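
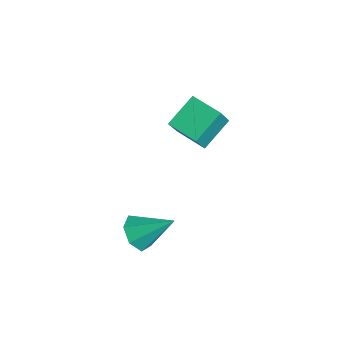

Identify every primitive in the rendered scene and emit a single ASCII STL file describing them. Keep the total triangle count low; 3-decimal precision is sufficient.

solid 
facet normal -0.834 -0.531 0.148
outer loop
vertex -3.856 3.474 -1.434
vertex -4.506 4.109 -2.823
vertex -3.146 2.091 -2.398
endloop
endfacet
facet normal 0.391 -0.383 0.837
outer loop
vertex -1.794 2.951 -2.637
vertex -3.856 3.474 -1.434
vertex -3.146 2.091 -2.398
endloop
endfacet
facet normal -0.834 -0.531 0.147
outer loop
vertex -3.146 2.091 -2.398
vertex -4.506 4.109 -2.823
vertex -3.795 2.725 -3.787
endloop
endfacet
facet normal 0.388 -0.756 -0.527
outer loop
vertex -3.795 2.725 -3.787
vertex -1.794 2.951 -2.637
vertex -3.146 2.091 -2.398
endloop
endfacet
facet normal -0.388 0.756 0.527
outer loop
vertex -3.856 3.474 -1.434
vertex -3.154 4.969 -3.062
vertex -4.506 4.109 -2.823
endloop
endfacet
facet normal 0.392 -0.382 0.837
outer loop
vertex -2.505 4.335 -1.673
vertex -3.856 3.474 -1.434
vertex -1.794 2.951 -2.637
endloop
endfacet
facet normal -0.389 0.756 0.527
outer loop
vertex -2.505 4.335 -1.673
vertex -3.154 4.969 -3.062
vertex -3.856 3.474 -1.434
endloop
endfacet
facet normal -0.391 0.382 -0.837
outer loop
vertex -4.506 4.109 -2.823
vertex -3.154 4.969 -3.062
vertex -3.795 2.725 -3.787
endloop
endfacet
facet normal 0.388 -0.756 -0.527
outer loop
vertex -2.444 3.586 -4.026
vertex -1.794 2.951 -2.637
vertex -3.795 2.725 -3.787
endloop
endfacet
facet normal -0.392 0.382 -0.837
outer loop
vertex -3.795 2.725 -3.787
vertex -3.154 4.969 -3.062
vertex -2.444 3.586 -4.026
endloop
endfacet
facet normal 0.834 0.531 -0.147
outer loop
vertex -2.444 3.586 -4.026
vertex -2.505 4.335 -1.673
vertex -1.794 2.951 -2.637
endloop
endfacet
facet normal 0.834 0.531 -0.147
outer loop
vertex -3.154 4.969 -3.062
vertex -2.505 4.335 -1.673
vertex -2.444 3.586 -4.026
endloop
endfacet
facet normal -0.379 -0.688 -0.618
outer loop
vertex 2.798 -0.986 -4.622
vertex 1.958 -0.892 -4.211
vertex 2.306 -0.422 -4.948
endloop
endfacet
facet normal 0.794 0.471 -0.384
outer loop
vertex 2.798 -0.986 -4.622
vertex 2.306 -0.422 -4.948
vertex 2.722 0.492 -2.969
endloop
endfacet
facet normal -0.380 -0.688 -0.618
outer loop
vertex 2.306 -0.422 -4.948
vertex 1.958 -0.892 -4.211
vertex 1.552 -0.212 -4.718
endloop
endfacet
facet normal 0.115 0.892 -0.436
outer loop
vertex 2.306 -0.422 -4.948
vertex 1.552 -0.212 -4.718
vertex 2.722 0.492 -2.969
endloop
endfacet
facet normal -0.381 -0.688 -0.618
outer loop
vertex 1.552 -0.212 -4.718
vertex 1.958 -0.892 -4.211
vertex 1.104 -0.513 -4.107
endloop
endfacet
facet normal -0.538 0.843 0.021
outer loop
vertex 1.552 -0.212 -4.718
vertex 1.104 -0.513 -4.107
vertex 2.722 0.492 -2.969
endloop
endfacet
facet normal -0.381 -0.688 -0.618
outer loop
vertex 1.104 -0.513 -4.107
vertex 1.958 -0.892 -4.211
vertex 1.299 -1.1 -3.574
endloop
endfacet
facet normal -0.676 0.360 0.643
outer loop
vertex 1.104 -0.513 -4.107
vertex 1.299 -1.1 -3.574
vertex 2.722 0.492 -2.969
endloop
endfacet
facet normal -0.380 -0.688 -0.618
outer loop
vertex 1.299 -1.1 -3.574
vertex 1.958 -0.892 -4.211
vertex 1.99 -1.529 -3.521
endloop
endfacet
facet normal -0.193 -0.193 0.962
outer loop
vertex 1.299 -1.1 -3.574
vertex 1.99 -1.529 -3.521
vertex 2.722 0.492 -2.969
endloop
endfacet
facet normal -0.381 -0.688 -0.618
outer loop
vertex 1.99 -1.529 -3.521
vertex 1.958 -0.892 -4.211
vertex 2.657 -1.479 -3.988
endloop
endfacet
facet normal 0.546 -0.399 0.737
outer loop
vertex 1.99 -1.529 -3.521
vertex 2.657 -1.479 -3.988
vertex 2.722 0.492 -2.969
endloop
endfacet
facet normal -0.380 -0.687 -0.619
outer loop
vertex 2.657 -1.479 -3.988
vertex 1.958 -0.892 -4.211
vertex 2.798 -0.986 -4.622
endloop
endfacet
facet normal 0.985 -0.104 0.138
outer loop
vertex 2.657 -1.479 -3.988
vertex 2.798 -0.986 -4.622
vertex 2.722 0.492 -2.969
endloop
endfacet

endsolid


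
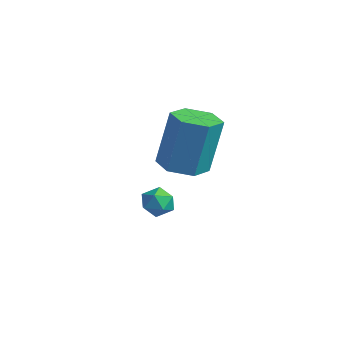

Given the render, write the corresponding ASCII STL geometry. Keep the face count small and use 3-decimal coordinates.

solid 
facet normal -0.079 -0.199 -0.977
outer loop
vertex 0.315 -3.671 1.584
vertex -0.513 -3.537 1.624
vertex 0.007 -2.901 1.452
endloop
endfacet
facet normal 0.927 0.346 -0.146
outer loop
vertex 0.315 -3.671 1.584
vertex 0.007 -2.901 1.452
vertex 0.481 -3.256 3.615
endloop
endfacet
facet normal 0.927 0.346 -0.146
outer loop
vertex 0.481 -3.256 3.615
vertex 0.007 -2.901 1.452
vertex 0.173 -2.486 3.483
endloop
endfacet
facet normal 0.080 0.200 0.977
outer loop
vertex 0.481 -3.256 3.615
vertex 0.173 -2.486 3.483
vertex -0.347 -3.123 3.656
endloop
endfacet
facet normal -0.079 -0.199 -0.977
outer loop
vertex 0.007 -2.901 1.452
vertex -0.513 -3.537 1.624
vertex -0.821 -2.767 1.492
endloop
endfacet
facet normal 0.146 0.967 -0.210
outer loop
vertex 0.007 -2.901 1.452
vertex -0.821 -2.767 1.492
vertex 0.173 -2.486 3.483
endloop
endfacet
facet normal 0.146 0.967 -0.209
outer loop
vertex 0.173 -2.486 3.483
vertex -0.821 -2.767 1.492
vertex -0.655 -2.352 3.524
endloop
endfacet
facet normal 0.081 0.199 0.977
outer loop
vertex 0.173 -2.486 3.483
vertex -0.655 -2.352 3.524
vertex -0.347 -3.123 3.656
endloop
endfacet
facet normal -0.080 -0.200 -0.977
outer loop
vertex -0.821 -2.767 1.492
vertex -0.513 -3.537 1.624
vertex -1.341 -3.404 1.665
endloop
endfacet
facet normal -0.781 0.621 -0.063
outer loop
vertex -0.821 -2.767 1.492
vertex -1.341 -3.404 1.665
vertex -0.655 -2.352 3.524
endloop
endfacet
facet normal -0.781 0.621 -0.063
outer loop
vertex -0.655 -2.352 3.524
vertex -1.341 -3.404 1.665
vertex -1.175 -2.989 3.696
endloop
endfacet
facet normal 0.079 0.199 0.977
outer loop
vertex -0.655 -2.352 3.524
vertex -1.175 -2.989 3.696
vertex -0.347 -3.123 3.656
endloop
endfacet
facet normal -0.080 -0.200 -0.977
outer loop
vertex -1.341 -3.404 1.665
vertex -0.513 -3.537 1.624
vertex -1.033 -4.174 1.797
endloop
endfacet
facet normal -0.927 -0.346 0.146
outer loop
vertex -1.341 -3.404 1.665
vertex -1.033 -4.174 1.797
vertex -1.175 -2.989 3.696
endloop
endfacet
facet normal -0.927 -0.346 0.146
outer loop
vertex -1.175 -2.989 3.696
vertex -1.033 -4.174 1.797
vertex -0.867 -3.759 3.828
endloop
endfacet
facet normal 0.079 0.199 0.977
outer loop
vertex -1.175 -2.989 3.696
vertex -0.867 -3.759 3.828
vertex -0.347 -3.123 3.656
endloop
endfacet
facet normal -0.081 -0.199 -0.977
outer loop
vertex -1.033 -4.174 1.797
vertex -0.513 -3.537 1.624
vertex -0.205 -4.308 1.756
endloop
endfacet
facet normal -0.146 -0.967 0.209
outer loop
vertex -1.033 -4.174 1.797
vertex -0.205 -4.308 1.756
vertex -0.867 -3.759 3.828
endloop
endfacet
facet normal -0.146 -0.967 0.209
outer loop
vertex -0.867 -3.759 3.828
vertex -0.205 -4.308 1.756
vertex -0.039 -3.893 3.788
endloop
endfacet
facet normal 0.079 0.199 0.977
outer loop
vertex -0.867 -3.759 3.828
vertex -0.039 -3.893 3.788
vertex -0.347 -3.123 3.656
endloop
endfacet
facet normal -0.079 -0.199 -0.977
outer loop
vertex -0.205 -4.308 1.756
vertex -0.513 -3.537 1.624
vertex 0.315 -3.671 1.584
endloop
endfacet
facet normal 0.781 -0.621 0.063
outer loop
vertex -0.205 -4.308 1.756
vertex 0.315 -3.671 1.584
vertex -0.039 -3.893 3.788
endloop
endfacet
facet normal 0.781 -0.621 0.063
outer loop
vertex -0.039 -3.893 3.788
vertex 0.315 -3.671 1.584
vertex 0.481 -3.256 3.615
endloop
endfacet
facet normal 0.080 0.200 0.977
outer loop
vertex -0.039 -3.893 3.788
vertex 0.481 -3.256 3.615
vertex -0.347 -3.123 3.656
endloop
endfacet
facet normal -0.598 0.669 0.442
outer loop
vertex -2.812 -3.124 -0.761
vertex -2.426 -3.108 -0.263
vertex -2.336 -2.71 -0.744
endloop
endfacet
facet normal -0.627 0.731 -0.269
outer loop
vertex -2.812 -3.124 -0.761
vertex -2.336 -2.71 -0.744
vertex -2.467 -3.019 -1.279
endloop
endfacet
facet normal -0.837 0.106 -0.536
outer loop
vertex -2.812 -3.124 -0.761
vertex -2.467 -3.019 -1.279
vertex -2.638 -3.607 -1.128
endloop
endfacet
facet normal -0.939 -0.345 0.009
outer loop
vertex -2.812 -3.124 -0.761
vertex -2.638 -3.607 -1.128
vertex -2.612 -3.662 -0.5
endloop
endfacet
facet normal -0.790 0.003 0.613
outer loop
vertex -2.812 -3.124 -0.761
vertex -2.612 -3.662 -0.5
vertex -2.426 -3.108 -0.263
endloop
endfacet
facet normal 0.035 0.862 -0.506
outer loop
vertex -2.467 -3.019 -1.279
vertex -2.336 -2.71 -0.744
vertex -1.868 -2.938 -1.1
endloop
endfacet
facet normal 0.081 0.760 0.644
outer loop
vertex -2.336 -2.71 -0.744
vertex -2.426 -3.108 -0.263
vertex -1.842 -2.993 -0.472
endloop
endfacet
facet normal -0.232 -0.316 0.920
outer loop
vertex -2.426 -3.108 -0.263
vertex -2.612 -3.662 -0.5
vertex -2.013 -3.581 -0.321
endloop
endfacet
facet normal -0.472 -0.880 -0.057
outer loop
vertex -2.612 -3.662 -0.5
vertex -2.638 -3.607 -1.128
vertex -2.144 -3.89 -0.856
endloop
endfacet
facet normal -0.306 -0.152 -0.940
outer loop
vertex -2.638 -3.607 -1.128
vertex -2.467 -3.019 -1.279
vertex -2.054 -3.492 -1.337
endloop
endfacet
facet normal 0.939 0.345 -0.009
outer loop
vertex -1.668 -3.476 -0.839
vertex -1.868 -2.938 -1.1
vertex -1.842 -2.993 -0.472
endloop
endfacet
facet normal 0.837 -0.106 0.536
outer loop
vertex -1.668 -3.476 -0.839
vertex -1.842 -2.993 -0.472
vertex -2.013 -3.581 -0.321
endloop
endfacet
facet normal 0.627 -0.731 0.269
outer loop
vertex -1.668 -3.476 -0.839
vertex -2.013 -3.581 -0.321
vertex -2.144 -3.89 -0.856
endloop
endfacet
facet normal 0.598 -0.669 -0.442
outer loop
vertex -1.668 -3.476 -0.839
vertex -2.144 -3.89 -0.856
vertex -2.054 -3.492 -1.337
endloop
endfacet
facet normal 0.790 -0.003 -0.613
outer loop
vertex -1.668 -3.476 -0.839
vertex -2.054 -3.492 -1.337
vertex -1.868 -2.938 -1.1
endloop
endfacet
facet normal 0.472 0.880 0.057
outer loop
vertex -1.842 -2.993 -0.472
vertex -1.868 -2.938 -1.1
vertex -2.336 -2.71 -0.744
endloop
endfacet
facet normal 0.306 0.152 0.940
outer loop
vertex -2.013 -3.581 -0.321
vertex -1.842 -2.993 -0.472
vertex -2.426 -3.108 -0.263
endloop
endfacet
facet normal -0.035 -0.862 0.506
outer loop
vertex -2.144 -3.89 -0.856
vertex -2.013 -3.581 -0.321
vertex -2.612 -3.662 -0.5
endloop
endfacet
facet normal -0.081 -0.760 -0.644
outer loop
vertex -2.054 -3.492 -1.337
vertex -2.144 -3.89 -0.856
vertex -2.638 -3.607 -1.128
endloop
endfacet
facet normal 0.232 0.316 -0.920
outer loop
vertex -1.868 -2.938 -1.1
vertex -2.054 -3.492 -1.337
vertex -2.467 -3.019 -1.279
endloop
endfacet

endsolid


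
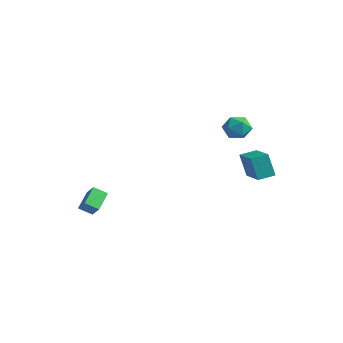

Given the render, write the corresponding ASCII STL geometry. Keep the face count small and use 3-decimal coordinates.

solid 
facet normal 0.224 0.952 0.209
outer loop
vertex 2.232 2.041 2.565
vertex 2.442 1.808 3.402
vertex 3.069 1.8 2.766
endloop
endfacet
facet normal 0.347 0.806 -0.479
outer loop
vertex 2.232 2.041 2.565
vertex 3.069 1.8 2.766
vertex 2.691 1.513 2.009
endloop
endfacet
facet normal -0.264 0.581 -0.770
outer loop
vertex 2.232 2.041 2.565
vertex 2.691 1.513 2.009
vertex 1.83 1.344 2.177
endloop
endfacet
facet normal -0.766 0.587 -0.261
outer loop
vertex 2.232 2.041 2.565
vertex 1.83 1.344 2.177
vertex 1.676 1.526 3.038
endloop
endfacet
facet normal -0.464 0.816 0.344
outer loop
vertex 2.232 2.041 2.565
vertex 1.676 1.526 3.038
vertex 2.442 1.808 3.402
endloop
endfacet
facet normal 0.817 0.270 -0.510
outer loop
vertex 2.691 1.513 2.009
vertex 3.069 1.8 2.766
vertex 3.184 0.954 2.502
endloop
endfacet
facet normal 0.618 0.505 0.603
outer loop
vertex 3.069 1.8 2.766
vertex 2.442 1.808 3.402
vertex 3.03 1.136 3.363
endloop
endfacet
facet normal -0.495 0.287 0.820
outer loop
vertex 2.442 1.808 3.402
vertex 1.676 1.526 3.038
vertex 2.169 0.967 3.531
endloop
endfacet
facet normal -0.984 -0.084 -0.158
outer loop
vertex 1.676 1.526 3.038
vertex 1.83 1.344 2.177
vertex 1.791 0.68 2.774
endloop
endfacet
facet normal -0.173 -0.094 -0.980
outer loop
vertex 1.83 1.344 2.177
vertex 2.691 1.513 2.009
vertex 2.418 0.672 2.138
endloop
endfacet
facet normal 0.766 -0.587 0.261
outer loop
vertex 2.628 0.439 2.975
vertex 3.184 0.954 2.502
vertex 3.03 1.136 3.363
endloop
endfacet
facet normal 0.264 -0.581 0.770
outer loop
vertex 2.628 0.439 2.975
vertex 3.03 1.136 3.363
vertex 2.169 0.967 3.531
endloop
endfacet
facet normal -0.347 -0.806 0.479
outer loop
vertex 2.628 0.439 2.975
vertex 2.169 0.967 3.531
vertex 1.791 0.68 2.774
endloop
endfacet
facet normal -0.224 -0.952 -0.209
outer loop
vertex 2.628 0.439 2.975
vertex 1.791 0.68 2.774
vertex 2.418 0.672 2.138
endloop
endfacet
facet normal 0.464 -0.816 -0.344
outer loop
vertex 2.628 0.439 2.975
vertex 2.418 0.672 2.138
vertex 3.184 0.954 2.502
endloop
endfacet
facet normal 0.984 0.084 0.158
outer loop
vertex 3.03 1.136 3.363
vertex 3.184 0.954 2.502
vertex 3.069 1.8 2.766
endloop
endfacet
facet normal 0.173 0.094 0.980
outer loop
vertex 2.169 0.967 3.531
vertex 3.03 1.136 3.363
vertex 2.442 1.808 3.402
endloop
endfacet
facet normal -0.817 -0.270 0.510
outer loop
vertex 1.791 0.68 2.774
vertex 2.169 0.967 3.531
vertex 1.676 1.526 3.038
endloop
endfacet
facet normal -0.618 -0.505 -0.603
outer loop
vertex 2.418 0.672 2.138
vertex 1.791 0.68 2.774
vertex 1.83 1.344 2.177
endloop
endfacet
facet normal 0.495 -0.287 -0.820
outer loop
vertex 3.184 0.954 2.502
vertex 2.418 0.672 2.138
vertex 2.691 1.513 2.009
endloop
endfacet
facet normal -0.906 0.357 -0.228
outer loop
vertex 1.98 1.824 0.388
vertex 2.31 2.79 0.59
vertex 2.418 1.986 -1.101
endloop
endfacet
facet normal -0.318 -0.928 -0.194
outer loop
vertex 4.13 1.31 -0.67
vertex 1.98 1.824 0.388
vertex 2.418 1.986 -1.101
endloop
endfacet
facet normal -0.905 0.358 -0.228
outer loop
vertex 2.418 1.986 -1.101
vertex 2.31 2.79 0.59
vertex 2.749 2.951 -0.899
endloop
endfacet
facet normal 0.281 0.103 -0.954
outer loop
vertex 2.749 2.951 -0.899
vertex 4.13 1.31 -0.67
vertex 2.418 1.986 -1.101
endloop
endfacet
facet normal -0.281 -0.103 0.954
outer loop
vertex 1.98 1.824 0.388
vertex 4.022 2.114 1.021
vertex 2.31 2.79 0.59
endloop
endfacet
facet normal -0.317 -0.928 -0.194
outer loop
vertex 3.691 1.149 0.819
vertex 1.98 1.824 0.388
vertex 4.13 1.31 -0.67
endloop
endfacet
facet normal -0.281 -0.103 0.954
outer loop
vertex 3.691 1.149 0.819
vertex 4.022 2.114 1.021
vertex 1.98 1.824 0.388
endloop
endfacet
facet normal 0.318 0.928 0.194
outer loop
vertex 2.31 2.79 0.59
vertex 4.022 2.114 1.021
vertex 2.749 2.951 -0.899
endloop
endfacet
facet normal 0.281 0.103 -0.954
outer loop
vertex 4.46 2.276 -0.468
vertex 4.13 1.31 -0.67
vertex 2.749 2.951 -0.899
endloop
endfacet
facet normal 0.317 0.928 0.194
outer loop
vertex 2.749 2.951 -0.899
vertex 4.022 2.114 1.021
vertex 4.46 2.276 -0.468
endloop
endfacet
facet normal 0.906 -0.357 0.228
outer loop
vertex 4.46 2.276 -0.468
vertex 3.691 1.149 0.819
vertex 4.13 1.31 -0.67
endloop
endfacet
facet normal 0.906 -0.358 0.227
outer loop
vertex 4.022 2.114 1.021
vertex 3.691 1.149 0.819
vertex 4.46 2.276 -0.468
endloop
endfacet
facet normal -0.719 0.053 -0.693
outer loop
vertex -4.212 -4.758 -4.094
vertex -4.833 -3.669 -3.365
vertex -3.698 -4.139 -4.58
endloop
endfacet
facet normal 0.428 -0.751 -0.503
outer loop
vertex -3.007 -4.191 -3.915
vertex -4.212 -4.758 -4.094
vertex -3.698 -4.139 -4.58
endloop
endfacet
facet normal -0.719 0.054 -0.693
outer loop
vertex -3.698 -4.139 -4.58
vertex -4.833 -3.669 -3.365
vertex -4.319 -3.051 -3.851
endloop
endfacet
facet normal 0.547 0.659 -0.517
outer loop
vertex -4.319 -3.051 -3.851
vertex -3.007 -4.191 -3.915
vertex -3.698 -4.139 -4.58
endloop
endfacet
facet normal -0.547 -0.658 0.517
outer loop
vertex -4.212 -4.758 -4.094
vertex -4.142 -3.721 -2.7
vertex -4.833 -3.669 -3.365
endloop
endfacet
facet normal 0.428 -0.751 -0.502
outer loop
vertex -3.521 -4.809 -3.429
vertex -4.212 -4.758 -4.094
vertex -3.007 -4.191 -3.915
endloop
endfacet
facet normal -0.546 -0.659 0.517
outer loop
vertex -3.521 -4.809 -3.429
vertex -4.142 -3.721 -2.7
vertex -4.212 -4.758 -4.094
endloop
endfacet
facet normal -0.428 0.751 0.503
outer loop
vertex -4.833 -3.669 -3.365
vertex -4.142 -3.721 -2.7
vertex -4.319 -3.051 -3.851
endloop
endfacet
facet normal 0.547 0.658 -0.518
outer loop
vertex -3.628 -3.102 -3.186
vertex -3.007 -4.191 -3.915
vertex -4.319 -3.051 -3.851
endloop
endfacet
facet normal -0.429 0.751 0.503
outer loop
vertex -4.319 -3.051 -3.851
vertex -4.142 -3.721 -2.7
vertex -3.628 -3.102 -3.186
endloop
endfacet
facet normal 0.719 -0.054 0.693
outer loop
vertex -3.628 -3.102 -3.186
vertex -3.521 -4.809 -3.429
vertex -3.007 -4.191 -3.915
endloop
endfacet
facet normal 0.719 -0.054 0.693
outer loop
vertex -4.142 -3.721 -2.7
vertex -3.521 -4.809 -3.429
vertex -3.628 -3.102 -3.186
endloop
endfacet

endsolid


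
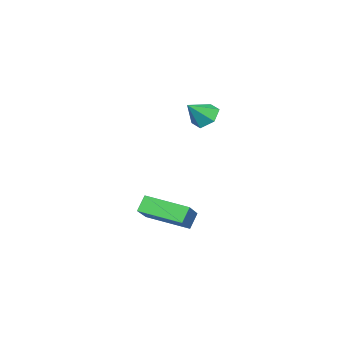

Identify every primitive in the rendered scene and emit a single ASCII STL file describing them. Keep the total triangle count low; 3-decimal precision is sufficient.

solid 
facet normal -0.789 -0.318 -0.526
outer loop
vertex 2.79 1.072 -1.812
vertex 2.303 2.949 -2.215
vertex 3.28 1.045 -2.53
endloop
endfacet
facet normal 0.246 -0.948 0.203
outer loop
vertex 4.637 1.591 -1.625
vertex 2.79 1.072 -1.812
vertex 3.28 1.045 -2.53
endloop
endfacet
facet normal -0.789 -0.318 -0.526
outer loop
vertex 3.28 1.045 -2.53
vertex 2.303 2.949 -2.215
vertex 2.793 2.921 -2.933
endloop
endfacet
facet normal 0.563 -0.031 -0.826
outer loop
vertex 2.793 2.921 -2.933
vertex 4.637 1.591 -1.625
vertex 3.28 1.045 -2.53
endloop
endfacet
facet normal -0.563 0.031 0.826
outer loop
vertex 2.79 1.072 -1.812
vertex 3.66 3.495 -1.31
vertex 2.303 2.949 -2.215
endloop
endfacet
facet normal 0.246 -0.948 0.205
outer loop
vertex 4.147 1.619 -0.907
vertex 2.79 1.072 -1.812
vertex 4.637 1.591 -1.625
endloop
endfacet
facet normal -0.563 0.031 0.826
outer loop
vertex 4.147 1.619 -0.907
vertex 3.66 3.495 -1.31
vertex 2.79 1.072 -1.812
endloop
endfacet
facet normal -0.245 0.948 -0.204
outer loop
vertex 2.303 2.949 -2.215
vertex 3.66 3.495 -1.31
vertex 2.793 2.921 -2.933
endloop
endfacet
facet normal 0.563 -0.031 -0.826
outer loop
vertex 4.15 3.468 -2.028
vertex 4.637 1.591 -1.625
vertex 2.793 2.921 -2.933
endloop
endfacet
facet normal -0.246 0.948 -0.204
outer loop
vertex 2.793 2.921 -2.933
vertex 3.66 3.495 -1.31
vertex 4.15 3.468 -2.028
endloop
endfacet
facet normal 0.789 0.318 0.526
outer loop
vertex 4.15 3.468 -2.028
vertex 4.147 1.619 -0.907
vertex 4.637 1.591 -1.625
endloop
endfacet
facet normal 0.789 0.318 0.526
outer loop
vertex 3.66 3.495 -1.31
vertex 4.147 1.619 -0.907
vertex 4.15 3.468 -2.028
endloop
endfacet
facet normal -0.711 0.267 -0.650
outer loop
vertex 2.261 3.049 2.602
vertex 1.754 2.96 3.12
vertex 2.077 3.609 3.033
endloop
endfacet
facet normal 0.912 0.392 -0.119
outer loop
vertex 2.261 3.049 2.602
vertex 2.077 3.609 3.033
vertex 2.606 2.64 3.9
endloop
endfacet
facet normal -0.711 0.266 -0.651
outer loop
vertex 2.077 3.609 3.033
vertex 1.754 2.96 3.12
vertex 1.57 3.52 3.55
endloop
endfacet
facet normal 0.429 0.721 0.544
outer loop
vertex 2.077 3.609 3.033
vertex 1.57 3.52 3.55
vertex 2.606 2.64 3.9
endloop
endfacet
facet normal -0.710 0.267 -0.652
outer loop
vertex 1.57 3.52 3.55
vertex 1.754 2.96 3.12
vertex 1.246 2.872 3.637
endloop
endfacet
facet normal -0.152 0.206 0.967
outer loop
vertex 1.57 3.52 3.55
vertex 1.246 2.872 3.637
vertex 2.606 2.64 3.9
endloop
endfacet
facet normal -0.710 0.268 -0.652
outer loop
vertex 1.246 2.872 3.637
vertex 1.754 2.96 3.12
vertex 1.43 2.312 3.206
endloop
endfacet
facet normal -0.250 -0.641 0.726
outer loop
vertex 1.246 2.872 3.637
vertex 1.43 2.312 3.206
vertex 2.606 2.64 3.9
endloop
endfacet
facet normal -0.710 0.269 -0.651
outer loop
vertex 1.43 2.312 3.206
vertex 1.754 2.96 3.12
vertex 1.937 2.4 2.689
endloop
endfacet
facet normal 0.233 -0.970 0.063
outer loop
vertex 1.43 2.312 3.206
vertex 1.937 2.4 2.689
vertex 2.606 2.64 3.9
endloop
endfacet
facet normal -0.711 0.268 -0.650
outer loop
vertex 1.937 2.4 2.689
vertex 1.754 2.96 3.12
vertex 2.261 3.049 2.602
endloop
endfacet
facet normal 0.815 -0.455 -0.360
outer loop
vertex 1.937 2.4 2.689
vertex 2.261 3.049 2.602
vertex 2.606 2.64 3.9
endloop
endfacet

endsolid


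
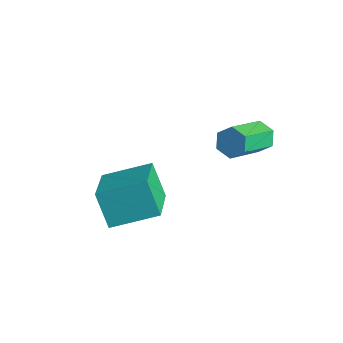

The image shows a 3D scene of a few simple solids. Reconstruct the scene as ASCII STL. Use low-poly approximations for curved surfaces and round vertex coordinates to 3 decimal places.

solid 
facet normal -0.157 0.834 -0.529
outer loop
vertex 2.687 4.377 2.163
vertex 2.326 4.047 1.75
vertex 2.057 4.321 2.262
endloop
endfacet
facet normal 0.082 0.546 0.834
outer loop
vertex 2.687 4.377 2.163
vertex 2.057 4.321 2.262
vertex 2.994 2.744 3.202
endloop
endfacet
facet normal 0.082 0.546 0.834
outer loop
vertex 2.994 2.744 3.202
vertex 2.057 4.321 2.262
vertex 2.364 2.688 3.301
endloop
endfacet
facet normal 0.157 -0.832 0.531
outer loop
vertex 2.994 2.744 3.202
vertex 2.364 2.688 3.301
vertex 2.634 2.413 2.79
endloop
endfacet
facet normal -0.157 0.834 -0.529
outer loop
vertex 2.057 4.321 2.262
vertex 2.326 4.047 1.75
vertex 1.696 3.991 1.849
endloop
endfacet
facet normal -0.811 0.198 0.551
outer loop
vertex 2.057 4.321 2.262
vertex 1.696 3.991 1.849
vertex 2.364 2.688 3.301
endloop
endfacet
facet normal -0.812 0.197 0.550
outer loop
vertex 2.364 2.688 3.301
vertex 1.696 3.991 1.849
vertex 2.004 2.358 2.888
endloop
endfacet
facet normal 0.155 -0.833 0.531
outer loop
vertex 2.364 2.688 3.301
vertex 2.004 2.358 2.888
vertex 2.634 2.413 2.79
endloop
endfacet
facet normal -0.157 0.832 -0.531
outer loop
vertex 1.696 3.991 1.849
vertex 2.326 4.047 1.75
vertex 1.966 3.716 1.338
endloop
endfacet
facet normal -0.893 -0.349 -0.284
outer loop
vertex 1.696 3.991 1.849
vertex 1.966 3.716 1.338
vertex 2.004 2.358 2.888
endloop
endfacet
facet normal -0.894 -0.348 -0.283
outer loop
vertex 2.004 2.358 2.888
vertex 1.966 3.716 1.338
vertex 2.273 2.083 2.377
endloop
endfacet
facet normal 0.155 -0.833 0.530
outer loop
vertex 2.004 2.358 2.888
vertex 2.273 2.083 2.377
vertex 2.634 2.413 2.79
endloop
endfacet
facet normal -0.157 0.832 -0.531
outer loop
vertex 1.966 3.716 1.338
vertex 2.326 4.047 1.75
vertex 2.596 3.772 1.239
endloop
endfacet
facet normal -0.082 -0.546 -0.834
outer loop
vertex 1.966 3.716 1.338
vertex 2.596 3.772 1.239
vertex 2.273 2.083 2.377
endloop
endfacet
facet normal -0.082 -0.546 -0.834
outer loop
vertex 2.273 2.083 2.377
vertex 2.596 3.772 1.239
vertex 2.903 2.139 2.278
endloop
endfacet
facet normal 0.157 -0.834 0.529
outer loop
vertex 2.273 2.083 2.377
vertex 2.903 2.139 2.278
vertex 2.634 2.413 2.79
endloop
endfacet
facet normal -0.155 0.833 -0.531
outer loop
vertex 2.596 3.772 1.239
vertex 2.326 4.047 1.75
vertex 2.956 4.102 1.652
endloop
endfacet
facet normal 0.812 -0.197 -0.550
outer loop
vertex 2.596 3.772 1.239
vertex 2.956 4.102 1.652
vertex 2.903 2.139 2.278
endloop
endfacet
facet normal 0.811 -0.198 -0.551
outer loop
vertex 2.903 2.139 2.278
vertex 2.956 4.102 1.652
vertex 3.264 2.469 2.691
endloop
endfacet
facet normal 0.157 -0.834 0.529
outer loop
vertex 2.903 2.139 2.278
vertex 3.264 2.469 2.691
vertex 2.634 2.413 2.79
endloop
endfacet
facet normal -0.155 0.833 -0.530
outer loop
vertex 2.956 4.102 1.652
vertex 2.326 4.047 1.75
vertex 2.687 4.377 2.163
endloop
endfacet
facet normal 0.894 0.349 0.283
outer loop
vertex 2.956 4.102 1.652
vertex 2.687 4.377 2.163
vertex 3.264 2.469 2.691
endloop
endfacet
facet normal 0.893 0.349 0.284
outer loop
vertex 3.264 2.469 2.691
vertex 2.687 4.377 2.163
vertex 2.994 2.744 3.202
endloop
endfacet
facet normal 0.157 -0.832 0.531
outer loop
vertex 3.264 2.469 2.691
vertex 2.994 2.744 3.202
vertex 2.634 2.413 2.79
endloop
endfacet
facet normal -0.620 0.640 -0.454
outer loop
vertex -1.793 0.248 -1.329
vertex -0.716 1.719 -0.726
vertex -0.959 0.157 -2.596
endloop
endfacet
facet normal -0.561 -0.766 -0.314
outer loop
vertex 0.356 -1.199 -1.634
vertex -1.793 0.248 -1.329
vertex -0.959 0.157 -2.596
endloop
endfacet
facet normal -0.620 0.640 -0.454
outer loop
vertex -0.959 0.157 -2.596
vertex -0.716 1.719 -0.726
vertex 0.118 1.628 -1.993
endloop
endfacet
facet normal 0.549 -0.060 -0.834
outer loop
vertex 0.118 1.628 -1.993
vertex 0.356 -1.199 -1.634
vertex -0.959 0.157 -2.596
endloop
endfacet
facet normal -0.549 0.060 0.834
outer loop
vertex -1.793 0.248 -1.329
vertex 0.599 0.363 0.236
vertex -0.716 1.719 -0.726
endloop
endfacet
facet normal -0.561 -0.766 -0.314
outer loop
vertex -0.478 -1.108 -0.367
vertex -1.793 0.248 -1.329
vertex 0.356 -1.199 -1.634
endloop
endfacet
facet normal -0.549 0.060 0.834
outer loop
vertex -0.478 -1.108 -0.367
vertex 0.599 0.363 0.236
vertex -1.793 0.248 -1.329
endloop
endfacet
facet normal 0.561 0.766 0.314
outer loop
vertex -0.716 1.719 -0.726
vertex 0.599 0.363 0.236
vertex 0.118 1.628 -1.993
endloop
endfacet
facet normal 0.549 -0.060 -0.834
outer loop
vertex 1.433 0.272 -1.031
vertex 0.356 -1.199 -1.634
vertex 0.118 1.628 -1.993
endloop
endfacet
facet normal 0.561 0.766 0.314
outer loop
vertex 0.118 1.628 -1.993
vertex 0.599 0.363 0.236
vertex 1.433 0.272 -1.031
endloop
endfacet
facet normal 0.620 -0.640 0.454
outer loop
vertex 1.433 0.272 -1.031
vertex -0.478 -1.108 -0.367
vertex 0.356 -1.199 -1.634
endloop
endfacet
facet normal 0.620 -0.640 0.454
outer loop
vertex 0.599 0.363 0.236
vertex -0.478 -1.108 -0.367
vertex 1.433 0.272 -1.031
endloop
endfacet

endsolid


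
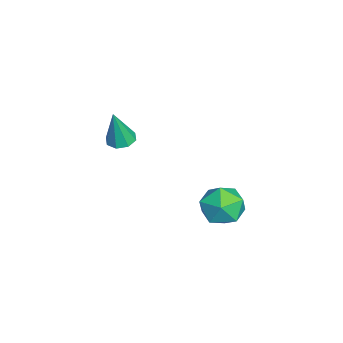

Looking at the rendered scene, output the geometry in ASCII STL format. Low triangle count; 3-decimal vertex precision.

solid 
facet normal -0.277 0.493 0.825
outer loop
vertex -0.208 3.646 -2.02
vertex -1.187 3.318 -2.153
vertex -0.52 2.751 -1.59
endloop
endfacet
facet normal 0.402 0.279 0.872
outer loop
vertex -0.208 3.646 -2.02
vertex -0.52 2.751 -1.59
vertex 0.416 2.813 -2.041
endloop
endfacet
facet normal 0.761 0.562 0.324
outer loop
vertex -0.208 3.646 -2.02
vertex 0.416 2.813 -2.041
vertex 0.328 3.418 -2.883
endloop
endfacet
facet normal 0.304 0.951 -0.063
outer loop
vertex -0.208 3.646 -2.02
vertex 0.328 3.418 -2.883
vertex -0.663 3.73 -2.953
endloop
endfacet
facet normal -0.338 0.908 0.247
outer loop
vertex -0.208 3.646 -2.02
vertex -0.663 3.73 -2.953
vertex -1.187 3.318 -2.153
endloop
endfacet
facet normal 0.415 -0.431 0.802
outer loop
vertex 0.416 2.813 -2.041
vertex -0.52 2.751 -1.59
vertex -0.177 1.97 -2.187
endloop
endfacet
facet normal -0.684 -0.085 0.724
outer loop
vertex -0.52 2.751 -1.59
vertex -1.187 3.318 -2.153
vertex -1.168 2.282 -2.257
endloop
endfacet
facet normal -0.782 0.587 -0.210
outer loop
vertex -1.187 3.318 -2.153
vertex -0.663 3.73 -2.953
vertex -1.256 2.887 -3.099
endloop
endfacet
facet normal 0.257 0.656 -0.710
outer loop
vertex -0.663 3.73 -2.953
vertex 0.328 3.418 -2.883
vertex -0.32 2.949 -3.55
endloop
endfacet
facet normal 0.996 0.027 -0.085
outer loop
vertex 0.328 3.418 -2.883
vertex 0.416 2.813 -2.041
vertex 0.347 2.382 -2.987
endloop
endfacet
facet normal -0.304 -0.951 0.063
outer loop
vertex -0.632 2.054 -3.12
vertex -0.177 1.97 -2.187
vertex -1.168 2.282 -2.257
endloop
endfacet
facet normal -0.761 -0.562 -0.324
outer loop
vertex -0.632 2.054 -3.12
vertex -1.168 2.282 -2.257
vertex -1.256 2.887 -3.099
endloop
endfacet
facet normal -0.402 -0.279 -0.872
outer loop
vertex -0.632 2.054 -3.12
vertex -1.256 2.887 -3.099
vertex -0.32 2.949 -3.55
endloop
endfacet
facet normal 0.277 -0.493 -0.825
outer loop
vertex -0.632 2.054 -3.12
vertex -0.32 2.949 -3.55
vertex 0.347 2.382 -2.987
endloop
endfacet
facet normal 0.338 -0.908 -0.247
outer loop
vertex -0.632 2.054 -3.12
vertex 0.347 2.382 -2.987
vertex -0.177 1.97 -2.187
endloop
endfacet
facet normal -0.257 -0.656 0.710
outer loop
vertex -1.168 2.282 -2.257
vertex -0.177 1.97 -2.187
vertex -0.52 2.751 -1.59
endloop
endfacet
facet normal -0.996 -0.027 0.085
outer loop
vertex -1.256 2.887 -3.099
vertex -1.168 2.282 -2.257
vertex -1.187 3.318 -2.153
endloop
endfacet
facet normal -0.415 0.431 -0.802
outer loop
vertex -0.32 2.949 -3.55
vertex -1.256 2.887 -3.099
vertex -0.663 3.73 -2.953
endloop
endfacet
facet normal 0.684 0.085 -0.724
outer loop
vertex 0.347 2.382 -2.987
vertex -0.32 2.949 -3.55
vertex 0.328 3.418 -2.883
endloop
endfacet
facet normal 0.782 -0.587 0.210
outer loop
vertex -0.177 1.97 -2.187
vertex 0.347 2.382 -2.987
vertex 0.416 2.813 -2.041
endloop
endfacet
facet normal -0.182 0.154 -0.971
outer loop
vertex 0.137 -0.705 1.182
vertex -0.383 -1.021 1.229
vertex -0.227 -0.435 1.293
endloop
endfacet
facet normal 0.625 0.710 0.324
outer loop
vertex 0.137 -0.705 1.182
vertex -0.227 -0.435 1.293
vertex -0.077 -1.279 2.851
endloop
endfacet
facet normal -0.183 0.155 -0.971
outer loop
vertex -0.227 -0.435 1.293
vertex -0.383 -1.021 1.229
vertex -0.682 -0.508 1.367
endloop
endfacet
facet normal -0.062 0.875 0.480
outer loop
vertex -0.227 -0.435 1.293
vertex -0.682 -0.508 1.367
vertex -0.077 -1.279 2.851
endloop
endfacet
facet normal -0.182 0.155 -0.971
outer loop
vertex -0.682 -0.508 1.367
vertex -0.383 -1.021 1.229
vertex -0.962 -0.881 1.36
endloop
endfacet
facet normal -0.680 0.500 0.537
outer loop
vertex -0.682 -0.508 1.367
vertex -0.962 -0.881 1.36
vertex -0.077 -1.279 2.851
endloop
endfacet
facet normal -0.183 0.153 -0.971
outer loop
vertex -0.962 -0.881 1.36
vertex -0.383 -1.021 1.229
vertex -0.902 -1.337 1.277
endloop
endfacet
facet normal -0.865 -0.198 0.461
outer loop
vertex -0.962 -0.881 1.36
vertex -0.902 -1.337 1.277
vertex -0.077 -1.279 2.851
endloop
endfacet
facet normal -0.184 0.155 -0.971
outer loop
vertex -0.902 -1.337 1.277
vertex -0.383 -1.021 1.229
vertex -0.538 -1.607 1.165
endloop
endfacet
facet normal -0.509 -0.808 0.296
outer loop
vertex -0.902 -1.337 1.277
vertex -0.538 -1.607 1.165
vertex -0.077 -1.279 2.851
endloop
endfacet
facet normal -0.183 0.154 -0.971
outer loop
vertex -0.538 -1.607 1.165
vertex -0.383 -1.021 1.229
vertex -0.083 -1.534 1.091
endloop
endfacet
facet normal 0.179 -0.974 0.140
outer loop
vertex -0.538 -1.607 1.165
vertex -0.083 -1.534 1.091
vertex -0.077 -1.279 2.851
endloop
endfacet
facet normal -0.182 0.155 -0.971
outer loop
vertex -0.083 -1.534 1.091
vertex -0.383 -1.021 1.229
vertex 0.197 -1.161 1.098
endloop
endfacet
facet normal 0.796 -0.599 0.084
outer loop
vertex -0.083 -1.534 1.091
vertex 0.197 -1.161 1.098
vertex -0.077 -1.279 2.851
endloop
endfacet
facet normal -0.182 0.155 -0.971
outer loop
vertex 0.197 -1.161 1.098
vertex -0.383 -1.021 1.229
vertex 0.137 -0.705 1.182
endloop
endfacet
facet normal 0.982 0.100 0.160
outer loop
vertex 0.197 -1.161 1.098
vertex 0.137 -0.705 1.182
vertex -0.077 -1.279 2.851
endloop
endfacet

endsolid


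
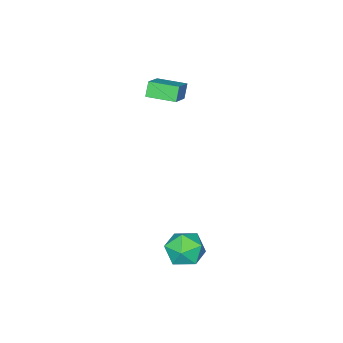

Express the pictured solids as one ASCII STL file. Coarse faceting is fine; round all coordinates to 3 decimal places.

solid 
facet normal -0.788 -0.365 -0.495
outer loop
vertex -3.541 -3.054 3.026
vertex -4.147 -1.715 3.003
vertex -3.148 -2.889 2.279
endloop
endfacet
facet normal 0.412 -0.911 0.016
outer loop
vertex -1.973 -2.345 3.017
vertex -3.541 -3.054 3.026
vertex -3.148 -2.889 2.279
endloop
endfacet
facet normal -0.788 -0.365 -0.495
outer loop
vertex -3.148 -2.889 2.279
vertex -4.147 -1.715 3.003
vertex -3.754 -1.55 2.256
endloop
endfacet
facet normal 0.457 0.192 -0.869
outer loop
vertex -3.754 -1.55 2.256
vertex -1.973 -2.345 3.017
vertex -3.148 -2.889 2.279
endloop
endfacet
facet normal -0.457 -0.192 0.869
outer loop
vertex -3.541 -3.054 3.026
vertex -2.972 -1.171 3.741
vertex -4.147 -1.715 3.003
endloop
endfacet
facet normal 0.412 -0.911 0.016
outer loop
vertex -2.366 -2.51 3.764
vertex -3.541 -3.054 3.026
vertex -1.973 -2.345 3.017
endloop
endfacet
facet normal -0.457 -0.192 0.869
outer loop
vertex -2.366 -2.51 3.764
vertex -2.972 -1.171 3.741
vertex -3.541 -3.054 3.026
endloop
endfacet
facet normal -0.412 0.911 -0.016
outer loop
vertex -4.147 -1.715 3.003
vertex -2.972 -1.171 3.741
vertex -3.754 -1.55 2.256
endloop
endfacet
facet normal 0.457 0.192 -0.869
outer loop
vertex -2.579 -1.006 2.994
vertex -1.973 -2.345 3.017
vertex -3.754 -1.55 2.256
endloop
endfacet
facet normal -0.412 0.911 -0.016
outer loop
vertex -3.754 -1.55 2.256
vertex -2.972 -1.171 3.741
vertex -2.579 -1.006 2.994
endloop
endfacet
facet normal 0.788 0.365 0.495
outer loop
vertex -2.579 -1.006 2.994
vertex -2.366 -2.51 3.764
vertex -1.973 -2.345 3.017
endloop
endfacet
facet normal 0.788 0.365 0.495
outer loop
vertex -2.972 -1.171 3.741
vertex -2.366 -2.51 3.764
vertex -2.579 -1.006 2.994
endloop
endfacet
facet normal -0.990 0.051 -0.128
outer loop
vertex 1.233 4.173 -2.098
vertex 1.199 3.163 -2.237
vertex 1.098 3.552 -1.3
endloop
endfacet
facet normal -0.763 0.566 0.311
outer loop
vertex 1.233 4.173 -2.098
vertex 1.098 3.552 -1.3
vertex 1.724 4.354 -1.223
endloop
endfacet
facet normal -0.282 0.959 -0.040
outer loop
vertex 1.233 4.173 -2.098
vertex 1.724 4.354 -1.223
vertex 2.211 4.46 -2.112
endloop
endfacet
facet normal -0.211 0.686 -0.696
outer loop
vertex 1.233 4.173 -2.098
vertex 2.211 4.46 -2.112
vertex 1.887 3.724 -2.739
endloop
endfacet
facet normal -0.649 0.125 -0.750
outer loop
vertex 1.233 4.173 -2.098
vertex 1.887 3.724 -2.739
vertex 1.199 3.163 -2.237
endloop
endfacet
facet normal -0.435 0.256 0.863
outer loop
vertex 1.724 4.354 -1.223
vertex 1.098 3.552 -1.3
vertex 1.993 3.456 -0.821
endloop
endfacet
facet normal -0.802 -0.578 0.153
outer loop
vertex 1.098 3.552 -1.3
vertex 1.199 3.163 -2.237
vertex 1.669 2.72 -1.448
endloop
endfacet
facet normal -0.250 -0.457 -0.854
outer loop
vertex 1.199 3.163 -2.237
vertex 1.887 3.724 -2.739
vertex 2.156 2.826 -2.337
endloop
endfacet
facet normal 0.458 0.451 -0.766
outer loop
vertex 1.887 3.724 -2.739
vertex 2.211 4.46 -2.112
vertex 2.782 3.628 -2.26
endloop
endfacet
facet normal 0.345 0.891 0.295
outer loop
vertex 2.211 4.46 -2.112
vertex 1.724 4.354 -1.223
vertex 2.681 4.017 -1.323
endloop
endfacet
facet normal 0.211 -0.686 0.696
outer loop
vertex 2.647 3.007 -1.462
vertex 1.993 3.456 -0.821
vertex 1.669 2.72 -1.448
endloop
endfacet
facet normal 0.282 -0.959 0.040
outer loop
vertex 2.647 3.007 -1.462
vertex 1.669 2.72 -1.448
vertex 2.156 2.826 -2.337
endloop
endfacet
facet normal 0.763 -0.566 -0.311
outer loop
vertex 2.647 3.007 -1.462
vertex 2.156 2.826 -2.337
vertex 2.782 3.628 -2.26
endloop
endfacet
facet normal 0.990 -0.051 0.128
outer loop
vertex 2.647 3.007 -1.462
vertex 2.782 3.628 -2.26
vertex 2.681 4.017 -1.323
endloop
endfacet
facet normal 0.649 -0.125 0.750
outer loop
vertex 2.647 3.007 -1.462
vertex 2.681 4.017 -1.323
vertex 1.993 3.456 -0.821
endloop
endfacet
facet normal -0.458 -0.451 0.766
outer loop
vertex 1.669 2.72 -1.448
vertex 1.993 3.456 -0.821
vertex 1.098 3.552 -1.3
endloop
endfacet
facet normal -0.345 -0.891 -0.295
outer loop
vertex 2.156 2.826 -2.337
vertex 1.669 2.72 -1.448
vertex 1.199 3.163 -2.237
endloop
endfacet
facet normal 0.435 -0.256 -0.863
outer loop
vertex 2.782 3.628 -2.26
vertex 2.156 2.826 -2.337
vertex 1.887 3.724 -2.739
endloop
endfacet
facet normal 0.802 0.578 -0.153
outer loop
vertex 2.681 4.017 -1.323
vertex 2.782 3.628 -2.26
vertex 2.211 4.46 -2.112
endloop
endfacet
facet normal 0.250 0.457 0.854
outer loop
vertex 1.993 3.456 -0.821
vertex 2.681 4.017 -1.323
vertex 1.724 4.354 -1.223
endloop
endfacet

endsolid


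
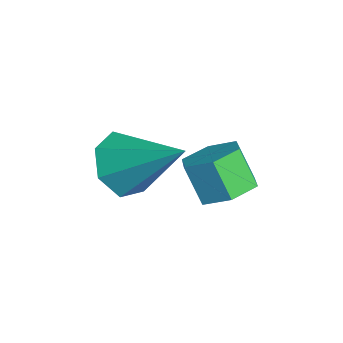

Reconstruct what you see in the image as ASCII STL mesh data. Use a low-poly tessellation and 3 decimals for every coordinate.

solid 
facet normal -0.577 -0.563 -0.592
outer loop
vertex 0.307 -1.948 0.395
vertex -0.367 -1.683 0.8
vertex -0.002 -1.354 0.131
endloop
endfacet
facet normal 0.864 0.256 -0.434
outer loop
vertex 0.307 -1.948 0.395
vertex -0.002 -1.354 0.131
vertex 0.667 -0.677 1.86
endloop
endfacet
facet normal -0.577 -0.563 -0.592
outer loop
vertex -0.002 -1.354 0.131
vertex -0.367 -1.683 0.8
vertex -0.586 -1.007 0.371
endloop
endfacet
facet normal 0.313 0.837 -0.449
outer loop
vertex -0.002 -1.354 0.131
vertex -0.586 -1.007 0.371
vertex 0.667 -0.677 1.86
endloop
endfacet
facet normal -0.577 -0.563 -0.592
outer loop
vertex -0.586 -1.007 0.371
vertex -0.367 -1.683 0.8
vertex -1.005 -1.169 0.934
endloop
endfacet
facet normal -0.306 0.951 0.046
outer loop
vertex -0.586 -1.007 0.371
vertex -1.005 -1.169 0.934
vertex 0.667 -0.677 1.86
endloop
endfacet
facet normal -0.577 -0.562 -0.592
outer loop
vertex -1.005 -1.169 0.934
vertex -0.367 -1.683 0.8
vertex -0.943 -1.719 1.396
endloop
endfacet
facet normal -0.527 0.511 0.679
outer loop
vertex -1.005 -1.169 0.934
vertex -0.943 -1.719 1.396
vertex 0.667 -0.677 1.86
endloop
endfacet
facet normal -0.577 -0.562 -0.592
outer loop
vertex -0.943 -1.719 1.396
vertex -0.367 -1.683 0.8
vertex -0.448 -2.241 1.409
endloop
endfacet
facet normal -0.183 -0.150 0.972
outer loop
vertex -0.943 -1.719 1.396
vertex -0.448 -2.241 1.409
vertex 0.667 -0.677 1.86
endloop
endfacet
facet normal -0.578 -0.562 -0.592
outer loop
vertex -0.448 -2.241 1.409
vertex -0.367 -1.683 0.8
vertex 0.109 -2.344 0.963
endloop
endfacet
facet normal 0.465 -0.535 0.705
outer loop
vertex -0.448 -2.241 1.409
vertex 0.109 -2.344 0.963
vertex 0.667 -0.677 1.86
endloop
endfacet
facet normal -0.577 -0.562 -0.593
outer loop
vertex 0.109 -2.344 0.963
vertex -0.367 -1.683 0.8
vertex 0.307 -1.948 0.395
endloop
endfacet
facet normal 0.932 -0.354 0.078
outer loop
vertex 0.109 -2.344 0.963
vertex 0.307 -1.948 0.395
vertex 0.667 -0.677 1.86
endloop
endfacet
facet normal 0.491 0.230 -0.841
outer loop
vertex 0.523 0.941 0.105
vertex 0.162 0.438 -0.243
vertex -0.093 1.1 -0.211
endloop
endfacet
facet normal 0.086 0.947 0.309
outer loop
vertex 0.523 0.941 0.105
vertex -0.093 1.1 -0.211
vertex 0.019 0.704 0.971
endloop
endfacet
facet normal 0.086 0.947 0.309
outer loop
vertex 0.019 0.704 0.971
vertex -0.093 1.1 -0.211
vertex -0.597 0.863 0.656
endloop
endfacet
facet normal -0.490 -0.231 0.841
outer loop
vertex 0.019 0.704 0.971
vertex -0.597 0.863 0.656
vertex -0.342 0.202 0.623
endloop
endfacet
facet normal 0.490 0.229 -0.841
outer loop
vertex -0.093 1.1 -0.211
vertex 0.162 0.438 -0.243
vertex -0.454 0.598 -0.558
endloop
endfacet
facet normal -0.708 0.668 -0.229
outer loop
vertex -0.093 1.1 -0.211
vertex -0.454 0.598 -0.558
vertex -0.597 0.863 0.656
endloop
endfacet
facet normal -0.708 0.668 -0.229
outer loop
vertex -0.597 0.863 0.656
vertex -0.454 0.598 -0.558
vertex -0.958 0.361 0.308
endloop
endfacet
facet normal -0.490 -0.231 0.841
outer loop
vertex -0.597 0.863 0.656
vertex -0.958 0.361 0.308
vertex -0.342 0.202 0.623
endloop
endfacet
facet normal 0.490 0.231 -0.841
outer loop
vertex -0.454 0.598 -0.558
vertex 0.162 0.438 -0.243
vertex -0.199 -0.064 -0.591
endloop
endfacet
facet normal -0.795 -0.279 -0.539
outer loop
vertex -0.454 0.598 -0.558
vertex -0.199 -0.064 -0.591
vertex -0.958 0.361 0.308
endloop
endfacet
facet normal -0.795 -0.279 -0.539
outer loop
vertex -0.958 0.361 0.308
vertex -0.199 -0.064 -0.591
vertex -0.703 -0.301 0.275
endloop
endfacet
facet normal -0.490 -0.230 0.841
outer loop
vertex -0.958 0.361 0.308
vertex -0.703 -0.301 0.275
vertex -0.342 0.202 0.623
endloop
endfacet
facet normal 0.490 0.231 -0.841
outer loop
vertex -0.199 -0.064 -0.591
vertex 0.162 0.438 -0.243
vertex 0.417 -0.223 -0.276
endloop
endfacet
facet normal -0.086 -0.947 -0.309
outer loop
vertex -0.199 -0.064 -0.591
vertex 0.417 -0.223 -0.276
vertex -0.703 -0.301 0.275
endloop
endfacet
facet normal -0.086 -0.947 -0.309
outer loop
vertex -0.703 -0.301 0.275
vertex 0.417 -0.223 -0.276
vertex -0.087 -0.46 0.591
endloop
endfacet
facet normal -0.491 -0.230 0.841
outer loop
vertex -0.703 -0.301 0.275
vertex -0.087 -0.46 0.591
vertex -0.342 0.202 0.623
endloop
endfacet
facet normal 0.490 0.231 -0.841
outer loop
vertex 0.417 -0.223 -0.276
vertex 0.162 0.438 -0.243
vertex 0.778 0.279 0.072
endloop
endfacet
facet normal 0.708 -0.668 0.229
outer loop
vertex 0.417 -0.223 -0.276
vertex 0.778 0.279 0.072
vertex -0.087 -0.46 0.591
endloop
endfacet
facet normal 0.708 -0.668 0.229
outer loop
vertex -0.087 -0.46 0.591
vertex 0.778 0.279 0.072
vertex 0.274 0.042 0.938
endloop
endfacet
facet normal -0.490 -0.229 0.841
outer loop
vertex -0.087 -0.46 0.591
vertex 0.274 0.042 0.938
vertex -0.342 0.202 0.623
endloop
endfacet
facet normal 0.490 0.230 -0.841
outer loop
vertex 0.778 0.279 0.072
vertex 0.162 0.438 -0.243
vertex 0.523 0.941 0.105
endloop
endfacet
facet normal 0.795 0.279 0.539
outer loop
vertex 0.778 0.279 0.072
vertex 0.523 0.941 0.105
vertex 0.274 0.042 0.938
endloop
endfacet
facet normal 0.795 0.279 0.539
outer loop
vertex 0.274 0.042 0.938
vertex 0.523 0.941 0.105
vertex 0.019 0.704 0.971
endloop
endfacet
facet normal -0.490 -0.231 0.841
outer loop
vertex 0.274 0.042 0.938
vertex 0.019 0.704 0.971
vertex -0.342 0.202 0.623
endloop
endfacet

endsolid


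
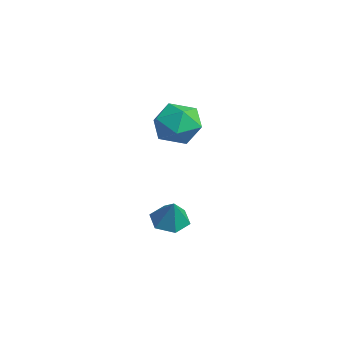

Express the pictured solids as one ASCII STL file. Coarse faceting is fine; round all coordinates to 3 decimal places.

solid 
facet normal -0.643 0.427 0.636
outer loop
vertex -0.974 3.271 0.907
vertex -0.567 2.749 1.669
vertex -0.201 3.658 1.428
endloop
endfacet
facet normal -0.494 0.864 0.092
outer loop
vertex -0.974 3.271 0.907
vertex -0.201 3.658 1.428
vertex -0.228 3.749 0.423
endloop
endfacet
facet normal -0.674 0.530 -0.515
outer loop
vertex -0.974 3.271 0.907
vertex -0.228 3.749 0.423
vertex -0.61 2.895 0.043
endloop
endfacet
facet normal -0.932 -0.112 -0.344
outer loop
vertex -0.974 3.271 0.907
vertex -0.61 2.895 0.043
vertex -0.82 2.277 0.814
endloop
endfacet
facet normal -0.913 -0.176 0.367
outer loop
vertex -0.974 3.271 0.907
vertex -0.82 2.277 0.814
vertex -0.567 2.749 1.669
endloop
endfacet
facet normal 0.210 0.974 0.083
outer loop
vertex -0.228 3.749 0.423
vertex -0.201 3.658 1.428
vertex 0.64 3.523 0.886
endloop
endfacet
facet normal -0.030 0.268 0.963
outer loop
vertex -0.201 3.658 1.428
vertex -0.567 2.749 1.669
vertex 0.43 2.905 1.657
endloop
endfacet
facet normal -0.467 -0.709 0.529
outer loop
vertex -0.567 2.749 1.669
vertex -0.82 2.277 0.814
vertex 0.048 2.051 1.277
endloop
endfacet
facet normal -0.497 -0.606 -0.621
outer loop
vertex -0.82 2.277 0.814
vertex -0.61 2.895 0.043
vertex 0.021 2.142 0.272
endloop
endfacet
facet normal -0.079 0.434 -0.897
outer loop
vertex -0.61 2.895 0.043
vertex -0.228 3.749 0.423
vertex 0.387 3.051 0.031
endloop
endfacet
facet normal 0.932 0.112 0.344
outer loop
vertex 0.794 2.529 0.793
vertex 0.64 3.523 0.886
vertex 0.43 2.905 1.657
endloop
endfacet
facet normal 0.674 -0.530 0.515
outer loop
vertex 0.794 2.529 0.793
vertex 0.43 2.905 1.657
vertex 0.048 2.051 1.277
endloop
endfacet
facet normal 0.494 -0.864 -0.092
outer loop
vertex 0.794 2.529 0.793
vertex 0.048 2.051 1.277
vertex 0.021 2.142 0.272
endloop
endfacet
facet normal 0.643 -0.427 -0.636
outer loop
vertex 0.794 2.529 0.793
vertex 0.021 2.142 0.272
vertex 0.387 3.051 0.031
endloop
endfacet
facet normal 0.913 0.176 -0.367
outer loop
vertex 0.794 2.529 0.793
vertex 0.387 3.051 0.031
vertex 0.64 3.523 0.886
endloop
endfacet
facet normal 0.497 0.606 0.621
outer loop
vertex 0.43 2.905 1.657
vertex 0.64 3.523 0.886
vertex -0.201 3.658 1.428
endloop
endfacet
facet normal 0.079 -0.434 0.897
outer loop
vertex 0.048 2.051 1.277
vertex 0.43 2.905 1.657
vertex -0.567 2.749 1.669
endloop
endfacet
facet normal -0.210 -0.974 -0.083
outer loop
vertex 0.021 2.142 0.272
vertex 0.048 2.051 1.277
vertex -0.82 2.277 0.814
endloop
endfacet
facet normal 0.030 -0.268 -0.963
outer loop
vertex 0.387 3.051 0.031
vertex 0.021 2.142 0.272
vertex -0.61 2.895 0.043
endloop
endfacet
facet normal 0.467 0.709 -0.529
outer loop
vertex 0.64 3.523 0.886
vertex 0.387 3.051 0.031
vertex -0.228 3.749 0.423
endloop
endfacet
facet normal -0.455 0.043 -0.890
outer loop
vertex 0.273 3.25 -4.07
vertex -0.112 2.616 -3.904
vertex -0.402 3.295 -3.723
endloop
endfacet
facet normal 0.282 0.853 0.438
outer loop
vertex 0.273 3.25 -4.07
vertex -0.402 3.295 -3.723
vertex 0.432 2.564 -2.836
endloop
endfacet
facet normal -0.454 0.043 -0.890
outer loop
vertex -0.402 3.295 -3.723
vertex -0.112 2.616 -3.904
vertex -0.787 2.662 -3.557
endloop
endfacet
facet normal -0.424 0.462 0.779
outer loop
vertex -0.402 3.295 -3.723
vertex -0.787 2.662 -3.557
vertex 0.432 2.564 -2.836
endloop
endfacet
facet normal -0.454 0.044 -0.890
outer loop
vertex -0.787 2.662 -3.557
vertex -0.112 2.616 -3.904
vertex -0.498 1.983 -3.738
endloop
endfacet
facet normal -0.488 -0.413 0.769
outer loop
vertex -0.787 2.662 -3.557
vertex -0.498 1.983 -3.738
vertex 0.432 2.564 -2.836
endloop
endfacet
facet normal -0.454 0.044 -0.890
outer loop
vertex -0.498 1.983 -3.738
vertex -0.112 2.616 -3.904
vertex 0.177 1.937 -4.085
endloop
endfacet
facet normal 0.154 -0.895 0.418
outer loop
vertex -0.498 1.983 -3.738
vertex 0.177 1.937 -4.085
vertex 0.432 2.564 -2.836
endloop
endfacet
facet normal -0.455 0.043 -0.889
outer loop
vertex 0.177 1.937 -4.085
vertex -0.112 2.616 -3.904
vertex 0.562 2.57 -4.251
endloop
endfacet
facet normal 0.861 -0.503 0.077
outer loop
vertex 0.177 1.937 -4.085
vertex 0.562 2.57 -4.251
vertex 0.432 2.564 -2.836
endloop
endfacet
facet normal -0.455 0.043 -0.889
outer loop
vertex 0.562 2.57 -4.251
vertex -0.112 2.616 -3.904
vertex 0.273 3.25 -4.07
endloop
endfacet
facet normal 0.925 0.370 0.087
outer loop
vertex 0.562 2.57 -4.251
vertex 0.273 3.25 -4.07
vertex 0.432 2.564 -2.836
endloop
endfacet

endsolid


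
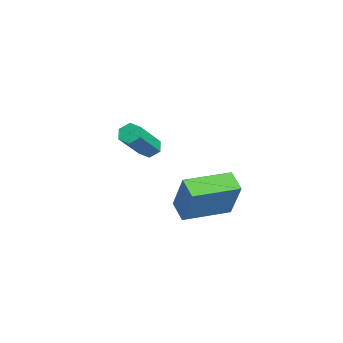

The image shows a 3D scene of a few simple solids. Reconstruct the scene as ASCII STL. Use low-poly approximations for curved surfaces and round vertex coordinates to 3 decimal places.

solid 
facet normal -0.513 0.438 -0.738
outer loop
vertex -1.011 -0.543 -3.111
vertex -1.403 -0.466 -2.793
vertex -1.037 -0.113 -2.838
endloop
endfacet
facet normal 0.857 0.312 -0.410
outer loop
vertex -1.011 -0.543 -3.111
vertex -1.037 -0.113 -2.838
vertex 0.075 -1.471 -1.544
endloop
endfacet
facet normal 0.857 0.313 -0.408
outer loop
vertex 0.075 -1.471 -1.544
vertex -1.037 -0.113 -2.838
vertex 0.048 -1.041 -1.271
endloop
endfacet
facet normal 0.512 -0.437 0.739
outer loop
vertex 0.075 -1.471 -1.544
vertex 0.048 -1.041 -1.271
vertex -0.317 -1.394 -1.227
endloop
endfacet
facet normal -0.512 0.437 -0.739
outer loop
vertex -1.037 -0.113 -2.838
vertex -1.403 -0.466 -2.793
vertex -1.429 -0.036 -2.521
endloop
endfacet
facet normal 0.384 0.886 0.259
outer loop
vertex -1.037 -0.113 -2.838
vertex -1.429 -0.036 -2.521
vertex 0.048 -1.041 -1.271
endloop
endfacet
facet normal 0.384 0.886 0.259
outer loop
vertex 0.048 -1.041 -1.271
vertex -1.429 -0.036 -2.521
vertex -0.344 -0.964 -0.954
endloop
endfacet
facet normal 0.512 -0.437 0.739
outer loop
vertex 0.048 -1.041 -1.271
vertex -0.344 -0.964 -0.954
vertex -0.317 -1.394 -1.227
endloop
endfacet
facet normal -0.512 0.437 -0.739
outer loop
vertex -1.429 -0.036 -2.521
vertex -1.403 -0.466 -2.793
vertex -1.795 -0.389 -2.476
endloop
endfacet
facet normal -0.473 0.575 0.668
outer loop
vertex -1.429 -0.036 -2.521
vertex -1.795 -0.389 -2.476
vertex -0.344 -0.964 -0.954
endloop
endfacet
facet normal -0.473 0.574 0.668
outer loop
vertex -0.344 -0.964 -0.954
vertex -1.795 -0.389 -2.476
vertex -0.709 -1.317 -0.909
endloop
endfacet
facet normal 0.513 -0.437 0.739
outer loop
vertex -0.344 -0.964 -0.954
vertex -0.709 -1.317 -0.909
vertex -0.317 -1.394 -1.227
endloop
endfacet
facet normal -0.512 0.437 -0.739
outer loop
vertex -1.795 -0.389 -2.476
vertex -1.403 -0.466 -2.793
vertex -1.768 -0.819 -2.749
endloop
endfacet
facet normal -0.857 -0.313 0.409
outer loop
vertex -1.795 -0.389 -2.476
vertex -1.768 -0.819 -2.749
vertex -0.709 -1.317 -0.909
endloop
endfacet
facet normal -0.858 -0.312 0.409
outer loop
vertex -0.709 -1.317 -0.909
vertex -1.768 -0.819 -2.749
vertex -0.683 -1.747 -1.182
endloop
endfacet
facet normal 0.513 -0.438 0.738
outer loop
vertex -0.709 -1.317 -0.909
vertex -0.683 -1.747 -1.182
vertex -0.317 -1.394 -1.227
endloop
endfacet
facet normal -0.512 0.437 -0.739
outer loop
vertex -1.768 -0.819 -2.749
vertex -1.403 -0.466 -2.793
vertex -1.376 -0.896 -3.066
endloop
endfacet
facet normal -0.384 -0.886 -0.259
outer loop
vertex -1.768 -0.819 -2.749
vertex -1.376 -0.896 -3.066
vertex -0.683 -1.747 -1.182
endloop
endfacet
facet normal -0.384 -0.886 -0.259
outer loop
vertex -0.683 -1.747 -1.182
vertex -1.376 -0.896 -3.066
vertex -0.291 -1.824 -1.499
endloop
endfacet
facet normal 0.512 -0.437 0.739
outer loop
vertex -0.683 -1.747 -1.182
vertex -0.291 -1.824 -1.499
vertex -0.317 -1.394 -1.227
endloop
endfacet
facet normal -0.513 0.437 -0.739
outer loop
vertex -1.376 -0.896 -3.066
vertex -1.403 -0.466 -2.793
vertex -1.011 -0.543 -3.111
endloop
endfacet
facet normal 0.473 -0.574 -0.668
outer loop
vertex -1.376 -0.896 -3.066
vertex -1.011 -0.543 -3.111
vertex -0.291 -1.824 -1.499
endloop
endfacet
facet normal 0.472 -0.575 -0.668
outer loop
vertex -0.291 -1.824 -1.499
vertex -1.011 -0.543 -3.111
vertex 0.075 -1.471 -1.544
endloop
endfacet
facet normal 0.512 -0.437 0.739
outer loop
vertex -0.291 -1.824 -1.499
vertex 0.075 -1.471 -1.544
vertex -0.317 -1.394 -1.227
endloop
endfacet
facet normal -0.908 -0.202 0.367
outer loop
vertex 3.575 -0.069 -1.451
vertex 3.11 1.811 -1.565
vertex 2.966 -0.319 -3.094
endloop
endfacet
facet normal 0.240 -0.969 0.059
outer loop
vertex 3.81 -0.131 -3.435
vertex 3.575 -0.069 -1.451
vertex 2.966 -0.319 -3.094
endloop
endfacet
facet normal -0.908 -0.202 0.367
outer loop
vertex 2.966 -0.319 -3.094
vertex 3.11 1.811 -1.565
vertex 2.501 1.561 -3.208
endloop
endfacet
facet normal -0.344 -0.141 -0.928
outer loop
vertex 2.501 1.561 -3.208
vertex 3.81 -0.131 -3.435
vertex 2.966 -0.319 -3.094
endloop
endfacet
facet normal 0.344 0.141 0.928
outer loop
vertex 3.575 -0.069 -1.451
vertex 3.954 1.999 -1.906
vertex 3.11 1.811 -1.565
endloop
endfacet
facet normal 0.240 -0.969 0.059
outer loop
vertex 4.419 0.119 -1.792
vertex 3.575 -0.069 -1.451
vertex 3.81 -0.131 -3.435
endloop
endfacet
facet normal 0.344 0.141 0.928
outer loop
vertex 4.419 0.119 -1.792
vertex 3.954 1.999 -1.906
vertex 3.575 -0.069 -1.451
endloop
endfacet
facet normal -0.240 0.969 -0.059
outer loop
vertex 3.11 1.811 -1.565
vertex 3.954 1.999 -1.906
vertex 2.501 1.561 -3.208
endloop
endfacet
facet normal -0.344 -0.141 -0.928
outer loop
vertex 3.345 1.749 -3.549
vertex 3.81 -0.131 -3.435
vertex 2.501 1.561 -3.208
endloop
endfacet
facet normal -0.240 0.969 -0.059
outer loop
vertex 2.501 1.561 -3.208
vertex 3.954 1.999 -1.906
vertex 3.345 1.749 -3.549
endloop
endfacet
facet normal 0.908 0.202 -0.367
outer loop
vertex 3.345 1.749 -3.549
vertex 4.419 0.119 -1.792
vertex 3.81 -0.131 -3.435
endloop
endfacet
facet normal 0.908 0.202 -0.367
outer loop
vertex 3.954 1.999 -1.906
vertex 4.419 0.119 -1.792
vertex 3.345 1.749 -3.549
endloop
endfacet

endsolid


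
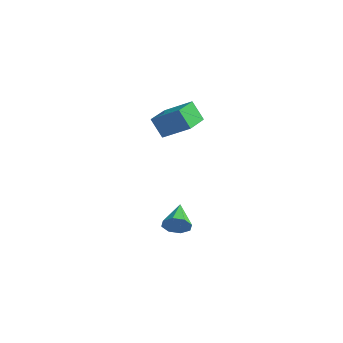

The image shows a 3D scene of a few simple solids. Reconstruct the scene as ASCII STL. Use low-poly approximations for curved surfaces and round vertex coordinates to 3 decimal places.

solid 
facet normal -0.550 0.024 0.835
outer loop
vertex -1.802 -2.039 5.226
vertex -2.102 -0.068 4.971
vertex -3.561 -2.454 4.079
endloop
endfacet
facet normal 0.149 -0.981 0.127
outer loop
vertex -2.698 -2.492 2.769
vertex -1.802 -2.039 5.226
vertex -3.561 -2.454 4.079
endloop
endfacet
facet normal -0.550 0.024 0.835
outer loop
vertex -3.561 -2.454 4.079
vertex -2.102 -0.068 4.971
vertex -3.861 -0.483 3.825
endloop
endfacet
facet normal -0.822 -0.194 -0.536
outer loop
vertex -3.861 -0.483 3.825
vertex -2.698 -2.492 2.769
vertex -3.561 -2.454 4.079
endloop
endfacet
facet normal 0.822 0.194 0.536
outer loop
vertex -1.802 -2.039 5.226
vertex -1.239 -0.106 3.661
vertex -2.102 -0.068 4.971
endloop
endfacet
facet normal 0.149 -0.981 0.126
outer loop
vertex -0.939 -2.077 3.915
vertex -1.802 -2.039 5.226
vertex -2.698 -2.492 2.769
endloop
endfacet
facet normal 0.822 0.194 0.535
outer loop
vertex -0.939 -2.077 3.915
vertex -1.239 -0.106 3.661
vertex -1.802 -2.039 5.226
endloop
endfacet
facet normal -0.149 0.981 -0.127
outer loop
vertex -2.102 -0.068 4.971
vertex -1.239 -0.106 3.661
vertex -3.861 -0.483 3.825
endloop
endfacet
facet normal -0.822 -0.194 -0.535
outer loop
vertex -2.998 -0.521 2.514
vertex -2.698 -2.492 2.769
vertex -3.861 -0.483 3.825
endloop
endfacet
facet normal -0.149 0.981 -0.126
outer loop
vertex -3.861 -0.483 3.825
vertex -1.239 -0.106 3.661
vertex -2.998 -0.521 2.514
endloop
endfacet
facet normal 0.550 -0.024 -0.835
outer loop
vertex -2.998 -0.521 2.514
vertex -0.939 -2.077 3.915
vertex -2.698 -2.492 2.769
endloop
endfacet
facet normal 0.550 -0.024 -0.835
outer loop
vertex -1.239 -0.106 3.661
vertex -0.939 -2.077 3.915
vertex -2.998 -0.521 2.514
endloop
endfacet
facet normal 0.413 -0.841 -0.349
outer loop
vertex -0.508 -3.379 -3.377
vertex -1.105 -3.355 -4.141
vertex -0.222 -3.001 -3.949
endloop
endfacet
facet normal 0.586 0.510 0.630
outer loop
vertex -0.508 -3.379 -3.377
vertex -0.222 -3.001 -3.949
vertex -1.935 -1.665 -3.439
endloop
endfacet
facet normal 0.413 -0.841 -0.349
outer loop
vertex -0.222 -3.001 -3.949
vertex -1.105 -3.355 -4.141
vertex -0.454 -2.831 -4.633
endloop
endfacet
facet normal 0.613 0.790 -0.011
outer loop
vertex -0.222 -3.001 -3.949
vertex -0.454 -2.831 -4.633
vertex -1.935 -1.665 -3.439
endloop
endfacet
facet normal 0.413 -0.841 -0.350
outer loop
vertex -0.454 -2.831 -4.633
vertex -1.105 -3.355 -4.141
vertex -1.067 -2.967 -5.029
endloop
endfacet
facet normal 0.183 0.807 -0.561
outer loop
vertex -0.454 -2.831 -4.633
vertex -1.067 -2.967 -5.029
vertex -1.935 -1.665 -3.439
endloop
endfacet
facet normal 0.414 -0.841 -0.350
outer loop
vertex -1.067 -2.967 -5.029
vertex -1.105 -3.355 -4.141
vertex -1.702 -3.331 -4.905
endloop
endfacet
facet normal -0.453 0.552 -0.700
outer loop
vertex -1.067 -2.967 -5.029
vertex -1.702 -3.331 -4.905
vertex -1.935 -1.665 -3.439
endloop
endfacet
facet normal 0.414 -0.841 -0.350
outer loop
vertex -1.702 -3.331 -4.905
vertex -1.105 -3.355 -4.141
vertex -1.987 -3.709 -4.333
endloop
endfacet
facet normal -0.922 0.174 -0.345
outer loop
vertex -1.702 -3.331 -4.905
vertex -1.987 -3.709 -4.333
vertex -1.935 -1.665 -3.439
endloop
endfacet
facet normal 0.413 -0.841 -0.349
outer loop
vertex -1.987 -3.709 -4.333
vertex -1.105 -3.355 -4.141
vertex -1.756 -3.879 -3.649
endloop
endfacet
facet normal -0.950 -0.105 0.295
outer loop
vertex -1.987 -3.709 -4.333
vertex -1.756 -3.879 -3.649
vertex -1.935 -1.665 -3.439
endloop
endfacet
facet normal 0.413 -0.841 -0.350
outer loop
vertex -1.756 -3.879 -3.649
vertex -1.105 -3.355 -4.141
vertex -1.143 -3.743 -3.253
endloop
endfacet
facet normal -0.519 -0.122 0.846
outer loop
vertex -1.756 -3.879 -3.649
vertex -1.143 -3.743 -3.253
vertex -1.935 -1.665 -3.439
endloop
endfacet
facet normal 0.414 -0.841 -0.350
outer loop
vertex -1.143 -3.743 -3.253
vertex -1.105 -3.355 -4.141
vertex -0.508 -3.379 -3.377
endloop
endfacet
facet normal 0.116 0.132 0.984
outer loop
vertex -1.143 -3.743 -3.253
vertex -0.508 -3.379 -3.377
vertex -1.935 -1.665 -3.439
endloop
endfacet

endsolid


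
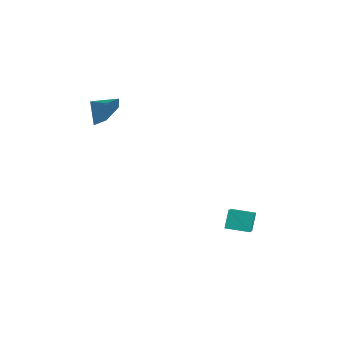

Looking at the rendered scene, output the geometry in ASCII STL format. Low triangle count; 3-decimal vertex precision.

solid 
facet normal -0.321 0.394 0.861
outer loop
vertex 2.742 1.439 -2.545
vertex 3.516 2.359 -2.678
vertex 1.68 2.223 -3.3
endloop
endfacet
facet normal -0.640 -0.761 0.110
outer loop
vertex 2.024 1.801 -4.222
vertex 2.742 1.439 -2.545
vertex 1.68 2.223 -3.3
endloop
endfacet
facet normal -0.321 0.396 0.861
outer loop
vertex 1.68 2.223 -3.3
vertex 3.516 2.359 -2.678
vertex 2.455 3.143 -3.434
endloop
endfacet
facet normal -0.698 0.516 -0.497
outer loop
vertex 2.455 3.143 -3.434
vertex 2.024 1.801 -4.222
vertex 1.68 2.223 -3.3
endloop
endfacet
facet normal 0.698 -0.516 0.497
outer loop
vertex 2.742 1.439 -2.545
vertex 3.86 1.937 -3.6
vertex 3.516 2.359 -2.678
endloop
endfacet
facet normal -0.640 -0.760 0.110
outer loop
vertex 3.085 1.017 -3.466
vertex 2.742 1.439 -2.545
vertex 2.024 1.801 -4.222
endloop
endfacet
facet normal 0.698 -0.516 0.496
outer loop
vertex 3.085 1.017 -3.466
vertex 3.86 1.937 -3.6
vertex 2.742 1.439 -2.545
endloop
endfacet
facet normal 0.640 0.761 -0.109
outer loop
vertex 3.516 2.359 -2.678
vertex 3.86 1.937 -3.6
vertex 2.455 3.143 -3.434
endloop
endfacet
facet normal -0.698 0.516 -0.496
outer loop
vertex 2.798 2.721 -4.355
vertex 2.024 1.801 -4.222
vertex 2.455 3.143 -3.434
endloop
endfacet
facet normal 0.640 0.761 -0.110
outer loop
vertex 2.455 3.143 -3.434
vertex 3.86 1.937 -3.6
vertex 2.798 2.721 -4.355
endloop
endfacet
facet normal 0.321 -0.395 -0.861
outer loop
vertex 2.798 2.721 -4.355
vertex 3.085 1.017 -3.466
vertex 2.024 1.801 -4.222
endloop
endfacet
facet normal 0.320 -0.395 -0.861
outer loop
vertex 3.86 1.937 -3.6
vertex 3.085 1.017 -3.466
vertex 2.798 2.721 -4.355
endloop
endfacet
facet normal 0.858 0.359 -0.368
outer loop
vertex -1.815 -2.489 3.505
vertex -2.27 -2.261 2.667
vertex -2.231 -1.608 3.396
endloop
endfacet
facet normal -0.313 -0.030 0.949
outer loop
vertex -1.815 -2.489 3.505
vertex -2.231 -1.608 3.396
vertex -3.17 -2.639 3.053
endloop
endfacet
facet normal 0.858 0.359 -0.367
outer loop
vertex -2.231 -1.608 3.396
vertex -2.27 -2.261 2.667
vertex -2.685 -1.38 2.558
endloop
endfacet
facet normal -0.712 0.477 0.515
outer loop
vertex -2.231 -1.608 3.396
vertex -2.685 -1.38 2.558
vertex -3.17 -2.639 3.053
endloop
endfacet
facet normal 0.858 0.359 -0.368
outer loop
vertex -2.685 -1.38 2.558
vertex -2.27 -2.261 2.667
vertex -2.724 -2.034 1.829
endloop
endfacet
facet normal -0.938 0.282 -0.203
outer loop
vertex -2.685 -1.38 2.558
vertex -2.724 -2.034 1.829
vertex -3.17 -2.639 3.053
endloop
endfacet
facet normal 0.858 0.360 -0.367
outer loop
vertex -2.724 -2.034 1.829
vertex -2.27 -2.261 2.667
vertex -2.308 -2.915 1.938
endloop
endfacet
facet normal -0.765 -0.421 -0.487
outer loop
vertex -2.724 -2.034 1.829
vertex -2.308 -2.915 1.938
vertex -3.17 -2.639 3.053
endloop
endfacet
facet normal 0.858 0.360 -0.367
outer loop
vertex -2.308 -2.915 1.938
vertex -2.27 -2.261 2.667
vertex -1.854 -3.142 2.776
endloop
endfacet
facet normal -0.366 -0.929 -0.053
outer loop
vertex -2.308 -2.915 1.938
vertex -1.854 -3.142 2.776
vertex -3.17 -2.639 3.053
endloop
endfacet
facet normal 0.858 0.359 -0.368
outer loop
vertex -1.854 -3.142 2.776
vertex -2.27 -2.261 2.667
vertex -1.815 -2.489 3.505
endloop
endfacet
facet normal -0.141 -0.734 0.665
outer loop
vertex -1.854 -3.142 2.776
vertex -1.815 -2.489 3.505
vertex -3.17 -2.639 3.053
endloop
endfacet

endsolid


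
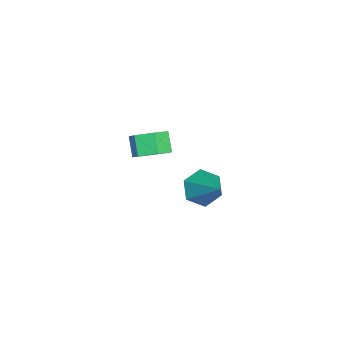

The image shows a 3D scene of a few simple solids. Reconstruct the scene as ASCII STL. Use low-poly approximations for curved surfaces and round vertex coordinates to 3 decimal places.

solid 
facet normal 0.648 0.206 -0.734
outer loop
vertex 1.84 -2.606 1.746
vertex 1.246 -2.056 1.376
vertex 1.826 -1.746 1.975
endloop
endfacet
facet normal 0.762 -0.155 0.628
outer loop
vertex 1.84 -2.606 1.746
vertex 1.826 -1.746 1.975
vertex 1.129 -2.833 2.553
endloop
endfacet
facet normal 0.763 -0.155 0.628
outer loop
vertex 1.129 -2.833 2.553
vertex 1.826 -1.746 1.975
vertex 1.115 -1.973 2.783
endloop
endfacet
facet normal -0.646 -0.207 0.734
outer loop
vertex 1.129 -2.833 2.553
vertex 1.115 -1.973 2.783
vertex 0.534 -2.284 2.184
endloop
endfacet
facet normal 0.647 0.207 -0.734
outer loop
vertex 1.826 -1.746 1.975
vertex 1.246 -2.056 1.376
vertex 1.232 -1.197 1.606
endloop
endfacet
facet normal 0.368 0.759 0.537
outer loop
vertex 1.826 -1.746 1.975
vertex 1.232 -1.197 1.606
vertex 1.115 -1.973 2.783
endloop
endfacet
facet normal 0.367 0.760 0.537
outer loop
vertex 1.115 -1.973 2.783
vertex 1.232 -1.197 1.606
vertex 0.52 -1.424 2.413
endloop
endfacet
facet normal -0.647 -0.206 0.734
outer loop
vertex 1.115 -1.973 2.783
vertex 0.52 -1.424 2.413
vertex 0.534 -2.284 2.184
endloop
endfacet
facet normal 0.646 0.207 -0.734
outer loop
vertex 1.232 -1.197 1.606
vertex 1.246 -2.056 1.376
vertex 0.651 -1.507 1.007
endloop
endfacet
facet normal -0.394 0.914 -0.091
outer loop
vertex 1.232 -1.197 1.606
vertex 0.651 -1.507 1.007
vertex 0.52 -1.424 2.413
endloop
endfacet
facet normal -0.395 0.914 -0.091
outer loop
vertex 0.52 -1.424 2.413
vertex 0.651 -1.507 1.007
vertex -0.06 -1.734 1.814
endloop
endfacet
facet normal -0.648 -0.206 0.734
outer loop
vertex 0.52 -1.424 2.413
vertex -0.06 -1.734 1.814
vertex 0.534 -2.284 2.184
endloop
endfacet
facet normal 0.646 0.207 -0.734
outer loop
vertex 0.651 -1.507 1.007
vertex 1.246 -2.056 1.376
vertex 0.665 -2.367 0.777
endloop
endfacet
facet normal -0.762 0.156 -0.628
outer loop
vertex 0.651 -1.507 1.007
vertex 0.665 -2.367 0.777
vertex -0.06 -1.734 1.814
endloop
endfacet
facet normal -0.763 0.155 -0.628
outer loop
vertex -0.06 -1.734 1.814
vertex 0.665 -2.367 0.777
vertex -0.046 -2.594 1.585
endloop
endfacet
facet normal -0.648 -0.206 0.734
outer loop
vertex -0.06 -1.734 1.814
vertex -0.046 -2.594 1.585
vertex 0.534 -2.284 2.184
endloop
endfacet
facet normal 0.647 0.206 -0.734
outer loop
vertex 0.665 -2.367 0.777
vertex 1.246 -2.056 1.376
vertex 1.26 -2.916 1.147
endloop
endfacet
facet normal -0.367 -0.760 -0.537
outer loop
vertex 0.665 -2.367 0.777
vertex 1.26 -2.916 1.147
vertex -0.046 -2.594 1.585
endloop
endfacet
facet normal -0.367 -0.759 -0.538
outer loop
vertex -0.046 -2.594 1.585
vertex 1.26 -2.916 1.147
vertex 0.548 -3.143 1.954
endloop
endfacet
facet normal -0.647 -0.207 0.734
outer loop
vertex -0.046 -2.594 1.585
vertex 0.548 -3.143 1.954
vertex 0.534 -2.284 2.184
endloop
endfacet
facet normal 0.648 0.206 -0.734
outer loop
vertex 1.26 -2.916 1.147
vertex 1.246 -2.056 1.376
vertex 1.84 -2.606 1.746
endloop
endfacet
facet normal 0.395 -0.914 0.091
outer loop
vertex 1.26 -2.916 1.147
vertex 1.84 -2.606 1.746
vertex 0.548 -3.143 1.954
endloop
endfacet
facet normal 0.395 -0.914 0.090
outer loop
vertex 0.548 -3.143 1.954
vertex 1.84 -2.606 1.746
vertex 1.129 -2.833 2.553
endloop
endfacet
facet normal -0.646 -0.207 0.734
outer loop
vertex 0.548 -3.143 1.954
vertex 1.129 -2.833 2.553
vertex 0.534 -2.284 2.184
endloop
endfacet
facet normal -0.671 -0.443 -0.595
outer loop
vertex -1.516 0.099 -4.729
vertex -2.134 -0.068 -3.909
vertex -2.225 0.81 -4.459
endloop
endfacet
facet normal 0.544 0.711 -0.446
outer loop
vertex -1.516 0.099 -4.729
vertex -2.225 0.81 -4.459
vertex -0.806 0.808 -2.731
endloop
endfacet
facet normal -0.671 -0.443 -0.595
outer loop
vertex -2.225 0.81 -4.459
vertex -2.134 -0.068 -3.909
vertex -2.843 0.643 -3.639
endloop
endfacet
facet normal -0.127 0.986 0.105
outer loop
vertex -2.225 0.81 -4.459
vertex -2.843 0.643 -3.639
vertex -0.806 0.808 -2.731
endloop
endfacet
facet normal -0.670 -0.442 -0.596
outer loop
vertex -2.843 0.643 -3.639
vertex -2.134 -0.068 -3.909
vertex -2.752 -0.235 -3.09
endloop
endfacet
facet normal -0.393 0.458 0.798
outer loop
vertex -2.843 0.643 -3.639
vertex -2.752 -0.235 -3.09
vertex -0.806 0.808 -2.731
endloop
endfacet
facet normal -0.670 -0.443 -0.596
outer loop
vertex -2.752 -0.235 -3.09
vertex -2.134 -0.068 -3.909
vertex -2.042 -0.946 -3.36
endloop
endfacet
facet normal 0.012 -0.345 0.939
outer loop
vertex -2.752 -0.235 -3.09
vertex -2.042 -0.946 -3.36
vertex -0.806 0.808 -2.731
endloop
endfacet
facet normal -0.671 -0.442 -0.595
outer loop
vertex -2.042 -0.946 -3.36
vertex -2.134 -0.068 -3.909
vertex -1.425 -0.779 -4.18
endloop
endfacet
facet normal 0.682 -0.620 0.387
outer loop
vertex -2.042 -0.946 -3.36
vertex -1.425 -0.779 -4.18
vertex -0.806 0.808 -2.731
endloop
endfacet
facet normal -0.671 -0.442 -0.596
outer loop
vertex -1.425 -0.779 -4.18
vertex -2.134 -0.068 -3.909
vertex -1.516 0.099 -4.729
endloop
endfacet
facet normal 0.948 -0.092 -0.304
outer loop
vertex -1.425 -0.779 -4.18
vertex -1.516 0.099 -4.729
vertex -0.806 0.808 -2.731
endloop
endfacet

endsolid


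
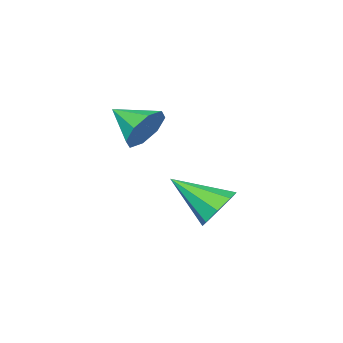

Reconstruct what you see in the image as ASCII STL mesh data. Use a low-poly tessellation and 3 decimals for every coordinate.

solid 
facet normal -0.249 0.870 -0.426
outer loop
vertex 2.147 -3.253 0.944
vertex 1.666 -2.992 1.757
vertex 2.585 -2.888 1.433
endloop
endfacet
facet normal 0.794 -0.512 -0.329
outer loop
vertex 2.147 -3.253 0.944
vertex 2.585 -2.888 1.433
vertex 2.054 -4.348 2.423
endloop
endfacet
facet normal -0.249 0.869 -0.427
outer loop
vertex 2.585 -2.888 1.433
vertex 1.666 -2.992 1.757
vertex 2.484 -2.584 2.111
endloop
endfacet
facet normal 0.954 -0.192 0.228
outer loop
vertex 2.585 -2.888 1.433
vertex 2.484 -2.584 2.111
vertex 2.054 -4.348 2.423
endloop
endfacet
facet normal -0.249 0.869 -0.427
outer loop
vertex 2.484 -2.584 2.111
vertex 1.666 -2.992 1.757
vertex 1.904 -2.519 2.582
endloop
endfacet
facet normal 0.629 -0.016 0.777
outer loop
vertex 2.484 -2.584 2.111
vertex 1.904 -2.519 2.582
vertex 2.054 -4.348 2.423
endloop
endfacet
facet normal -0.249 0.869 -0.427
outer loop
vertex 1.904 -2.519 2.582
vertex 1.666 -2.992 1.757
vertex 1.185 -2.731 2.57
endloop
endfacet
facet normal 0.009 -0.086 0.996
outer loop
vertex 1.904 -2.519 2.582
vertex 1.185 -2.731 2.57
vertex 2.054 -4.348 2.423
endloop
endfacet
facet normal -0.248 0.870 -0.426
outer loop
vertex 1.185 -2.731 2.57
vertex 1.666 -2.992 1.757
vertex 0.747 -3.095 2.082
endloop
endfacet
facet normal -0.544 -0.361 0.758
outer loop
vertex 1.185 -2.731 2.57
vertex 0.747 -3.095 2.082
vertex 2.054 -4.348 2.423
endloop
endfacet
facet normal -0.248 0.870 -0.427
outer loop
vertex 0.747 -3.095 2.082
vertex 1.666 -2.992 1.757
vertex 0.848 -3.399 1.404
endloop
endfacet
facet normal -0.705 -0.681 0.200
outer loop
vertex 0.747 -3.095 2.082
vertex 0.848 -3.399 1.404
vertex 2.054 -4.348 2.423
endloop
endfacet
facet normal -0.249 0.870 -0.426
outer loop
vertex 0.848 -3.399 1.404
vertex 1.666 -2.992 1.757
vertex 1.428 -3.464 0.933
endloop
endfacet
facet normal -0.379 -0.857 -0.349
outer loop
vertex 0.848 -3.399 1.404
vertex 1.428 -3.464 0.933
vertex 2.054 -4.348 2.423
endloop
endfacet
facet normal -0.249 0.870 -0.426
outer loop
vertex 1.428 -3.464 0.933
vertex 1.666 -2.992 1.757
vertex 2.147 -3.253 0.944
endloop
endfacet
facet normal 0.240 -0.787 -0.568
outer loop
vertex 1.428 -3.464 0.933
vertex 2.147 -3.253 0.944
vertex 2.054 -4.348 2.423
endloop
endfacet
facet normal -0.437 0.701 -0.564
outer loop
vertex -0.126 -1.955 -2.746
vertex -0.989 -2.252 -2.447
vertex -0.349 -1.606 -2.139
endloop
endfacet
facet normal 0.949 0.230 0.216
outer loop
vertex -0.126 -1.955 -2.746
vertex -0.349 -1.606 -2.139
vertex -0.031 -3.788 -1.213
endloop
endfacet
facet normal -0.437 0.701 -0.563
outer loop
vertex -0.349 -1.606 -2.139
vertex -0.989 -2.252 -2.447
vertex -0.946 -1.636 -1.713
endloop
endfacet
facet normal 0.520 0.397 0.756
outer loop
vertex -0.349 -1.606 -2.139
vertex -0.946 -1.636 -1.713
vertex -0.031 -3.788 -1.213
endloop
endfacet
facet normal -0.437 0.701 -0.563
outer loop
vertex -0.946 -1.636 -1.713
vertex -0.989 -2.252 -2.447
vertex -1.569 -2.027 -1.716
endloop
endfacet
facet normal -0.116 0.178 0.977
outer loop
vertex -0.946 -1.636 -1.713
vertex -1.569 -2.027 -1.716
vertex -0.031 -3.788 -1.213
endloop
endfacet
facet normal -0.438 0.701 -0.563
outer loop
vertex -1.569 -2.027 -1.716
vertex -0.989 -2.252 -2.447
vertex -1.851 -2.55 -2.148
endloop
endfacet
facet normal -0.590 -0.301 0.749
outer loop
vertex -1.569 -2.027 -1.716
vertex -1.851 -2.55 -2.148
vertex -0.031 -3.788 -1.213
endloop
endfacet
facet normal -0.438 0.701 -0.564
outer loop
vertex -1.851 -2.55 -2.148
vertex -0.989 -2.252 -2.447
vertex -1.628 -2.899 -2.755
endloop
endfacet
facet normal -0.621 -0.756 0.207
outer loop
vertex -1.851 -2.55 -2.148
vertex -1.628 -2.899 -2.755
vertex -0.031 -3.788 -1.213
endloop
endfacet
facet normal -0.438 0.701 -0.564
outer loop
vertex -1.628 -2.899 -2.755
vertex -0.989 -2.252 -2.447
vertex -1.031 -2.869 -3.181
endloop
endfacet
facet normal -0.192 -0.923 -0.334
outer loop
vertex -1.628 -2.899 -2.755
vertex -1.031 -2.869 -3.181
vertex -0.031 -3.788 -1.213
endloop
endfacet
facet normal -0.438 0.700 -0.564
outer loop
vertex -1.031 -2.869 -3.181
vertex -0.989 -2.252 -2.447
vertex -0.409 -2.478 -3.178
endloop
endfacet
facet normal 0.445 -0.703 -0.554
outer loop
vertex -1.031 -2.869 -3.181
vertex -0.409 -2.478 -3.178
vertex -0.031 -3.788 -1.213
endloop
endfacet
facet normal -0.437 0.702 -0.563
outer loop
vertex -0.409 -2.478 -3.178
vertex -0.989 -2.252 -2.447
vertex -0.126 -1.955 -2.746
endloop
endfacet
facet normal 0.917 -0.226 -0.327
outer loop
vertex -0.409 -2.478 -3.178
vertex -0.126 -1.955 -2.746
vertex -0.031 -3.788 -1.213
endloop
endfacet

endsolid
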